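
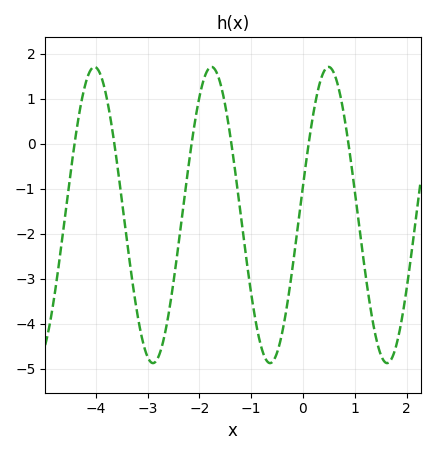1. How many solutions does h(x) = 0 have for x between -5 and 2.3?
6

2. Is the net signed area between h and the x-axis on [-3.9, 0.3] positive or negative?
negative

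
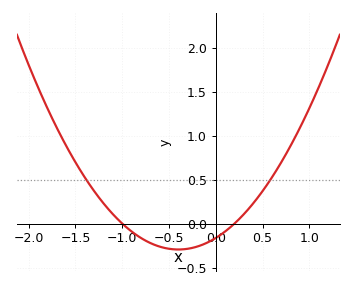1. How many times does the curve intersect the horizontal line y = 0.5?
2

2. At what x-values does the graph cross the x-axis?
-1, 0.2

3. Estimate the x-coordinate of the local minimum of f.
-0.4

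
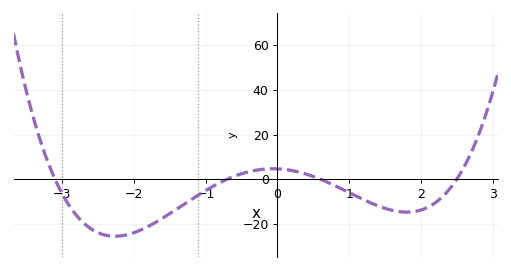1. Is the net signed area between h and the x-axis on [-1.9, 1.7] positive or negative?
negative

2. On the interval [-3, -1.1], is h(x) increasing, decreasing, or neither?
neither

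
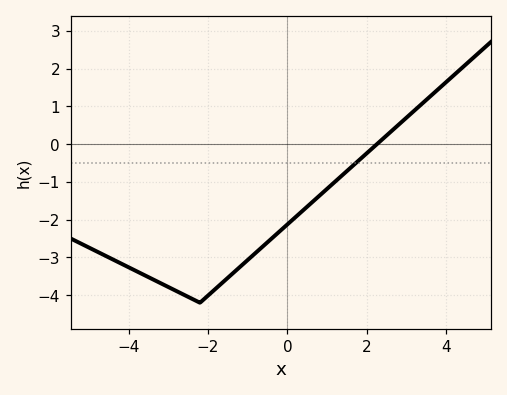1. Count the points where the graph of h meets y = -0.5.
1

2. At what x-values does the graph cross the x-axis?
2.2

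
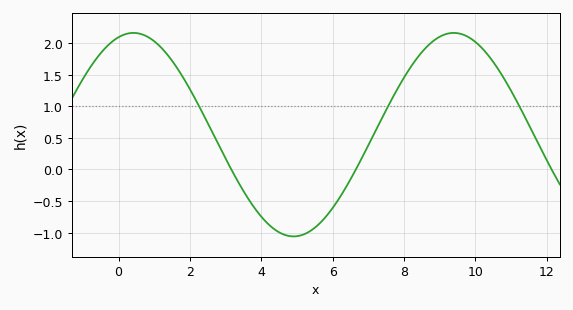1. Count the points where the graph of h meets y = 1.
3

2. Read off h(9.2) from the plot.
2.15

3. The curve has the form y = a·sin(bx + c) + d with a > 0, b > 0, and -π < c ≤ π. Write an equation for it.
y = 1.61sin(0.7x + 1.28) + 0.55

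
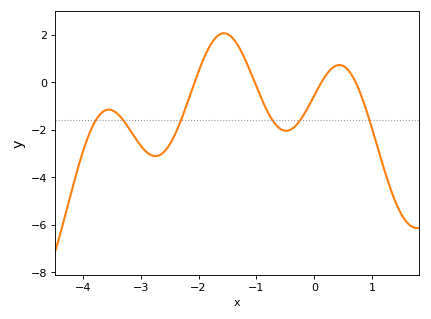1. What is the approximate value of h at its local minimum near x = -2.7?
-3.11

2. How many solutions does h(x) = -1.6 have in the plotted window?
6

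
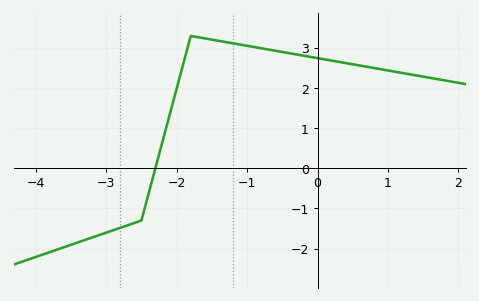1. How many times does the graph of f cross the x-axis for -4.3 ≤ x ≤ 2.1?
1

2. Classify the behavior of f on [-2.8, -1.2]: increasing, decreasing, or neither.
neither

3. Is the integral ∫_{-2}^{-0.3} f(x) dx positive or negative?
positive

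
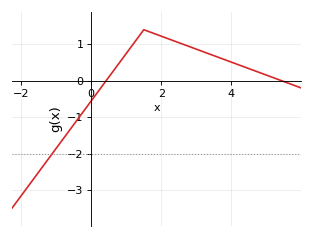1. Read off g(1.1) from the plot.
0.879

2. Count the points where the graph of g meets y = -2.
1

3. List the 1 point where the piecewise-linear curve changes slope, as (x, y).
(1.5, 1.4)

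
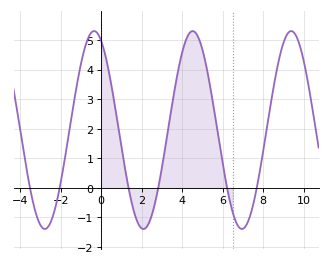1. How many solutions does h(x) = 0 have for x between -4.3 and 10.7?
6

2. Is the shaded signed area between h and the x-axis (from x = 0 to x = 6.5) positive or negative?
positive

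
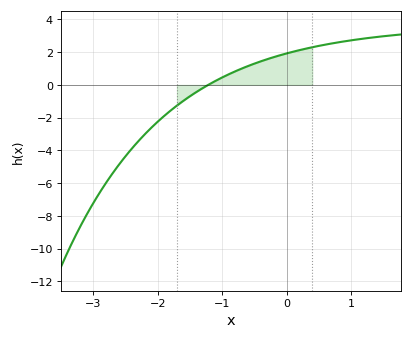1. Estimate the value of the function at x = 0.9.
2.6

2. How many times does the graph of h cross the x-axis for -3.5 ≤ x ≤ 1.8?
1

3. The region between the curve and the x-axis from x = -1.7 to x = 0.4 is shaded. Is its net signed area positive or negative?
positive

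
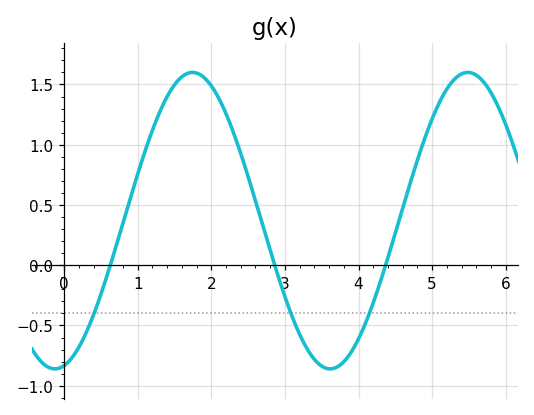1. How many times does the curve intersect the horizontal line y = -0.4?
3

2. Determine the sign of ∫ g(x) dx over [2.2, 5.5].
positive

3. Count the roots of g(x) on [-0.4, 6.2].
3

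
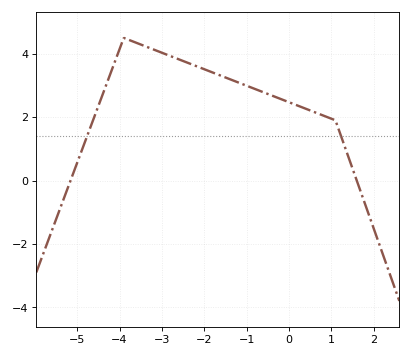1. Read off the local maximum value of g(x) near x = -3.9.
4.4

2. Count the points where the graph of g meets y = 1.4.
2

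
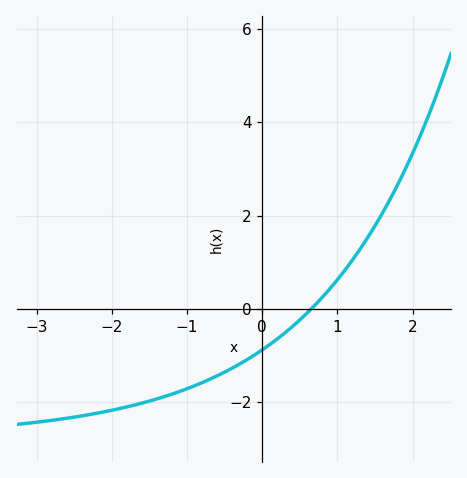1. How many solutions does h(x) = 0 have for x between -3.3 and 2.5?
1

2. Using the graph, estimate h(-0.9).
-1.6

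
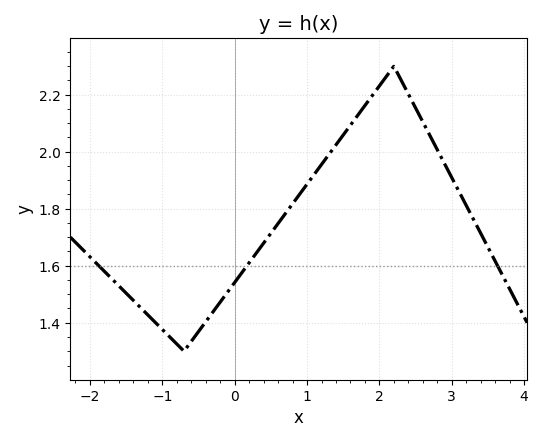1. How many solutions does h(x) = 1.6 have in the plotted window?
3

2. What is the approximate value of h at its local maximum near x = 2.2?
2.3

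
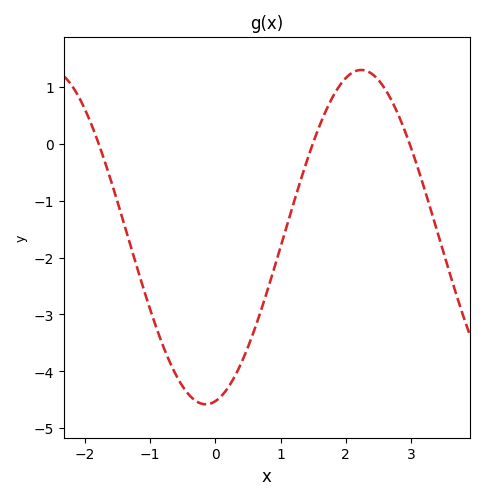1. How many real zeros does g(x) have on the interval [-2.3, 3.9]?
3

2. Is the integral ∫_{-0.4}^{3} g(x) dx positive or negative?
negative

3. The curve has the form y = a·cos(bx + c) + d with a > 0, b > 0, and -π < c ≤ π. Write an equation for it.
y = 2.94cos(1.3x - 3) - 1.64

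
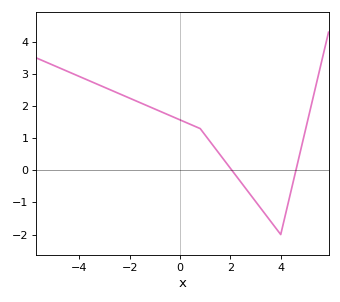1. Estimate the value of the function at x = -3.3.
2.7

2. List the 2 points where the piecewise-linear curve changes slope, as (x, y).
(0.8, 1.3); (4, -2)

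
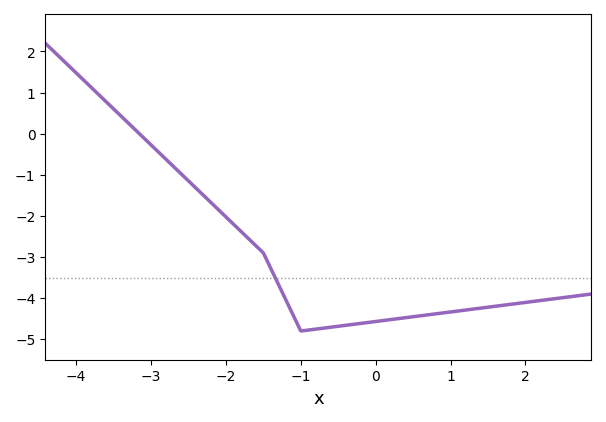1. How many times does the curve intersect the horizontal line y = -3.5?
1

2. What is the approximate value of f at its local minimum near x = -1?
-4.8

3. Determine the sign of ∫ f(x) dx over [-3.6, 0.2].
negative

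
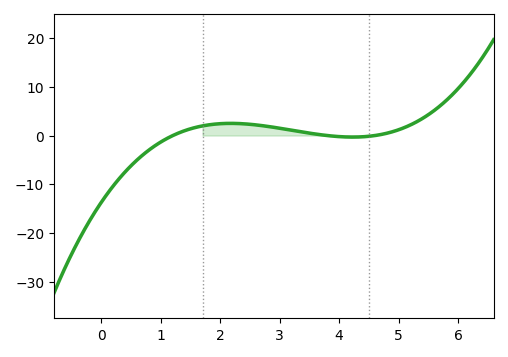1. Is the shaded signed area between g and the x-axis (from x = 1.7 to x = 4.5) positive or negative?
positive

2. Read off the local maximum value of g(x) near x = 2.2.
2.5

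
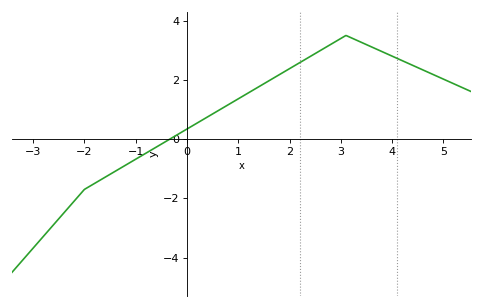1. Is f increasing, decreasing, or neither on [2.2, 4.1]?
neither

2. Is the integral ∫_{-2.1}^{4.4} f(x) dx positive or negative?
positive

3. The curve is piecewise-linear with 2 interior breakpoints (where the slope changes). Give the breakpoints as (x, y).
(-2, -1.7); (3.1, 3.5)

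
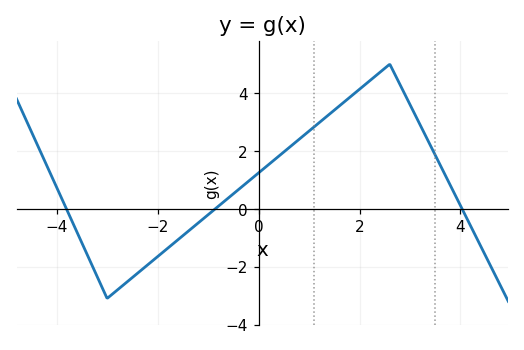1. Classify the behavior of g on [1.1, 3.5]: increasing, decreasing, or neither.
neither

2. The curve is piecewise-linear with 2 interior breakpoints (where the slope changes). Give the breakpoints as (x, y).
(-3, -3.1); (2.6, 5)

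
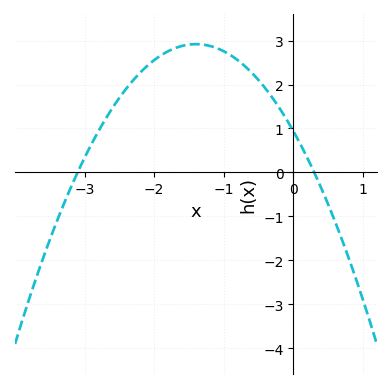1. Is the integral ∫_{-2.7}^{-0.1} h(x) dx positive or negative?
positive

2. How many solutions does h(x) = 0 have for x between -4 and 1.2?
2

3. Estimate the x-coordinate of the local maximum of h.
-1.4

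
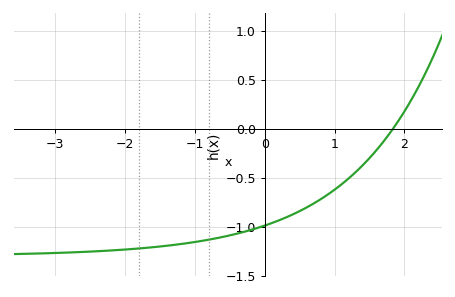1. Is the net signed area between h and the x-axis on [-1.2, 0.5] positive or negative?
negative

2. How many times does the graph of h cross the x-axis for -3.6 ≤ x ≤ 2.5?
1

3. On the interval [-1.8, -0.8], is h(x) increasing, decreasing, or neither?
increasing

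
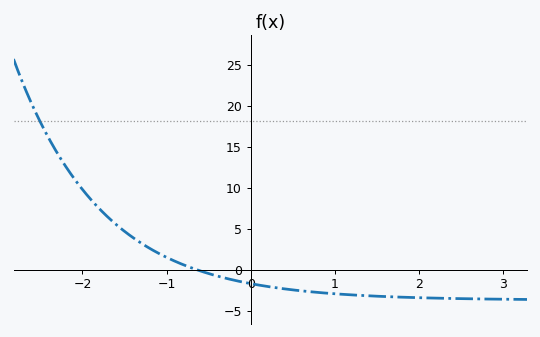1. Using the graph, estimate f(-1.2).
2.5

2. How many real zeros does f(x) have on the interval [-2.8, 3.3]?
1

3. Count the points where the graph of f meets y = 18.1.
1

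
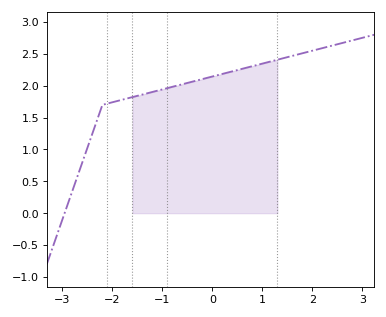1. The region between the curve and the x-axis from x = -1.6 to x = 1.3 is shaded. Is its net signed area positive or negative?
positive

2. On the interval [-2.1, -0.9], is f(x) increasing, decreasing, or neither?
increasing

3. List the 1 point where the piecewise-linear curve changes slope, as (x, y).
(-2.2, 1.7)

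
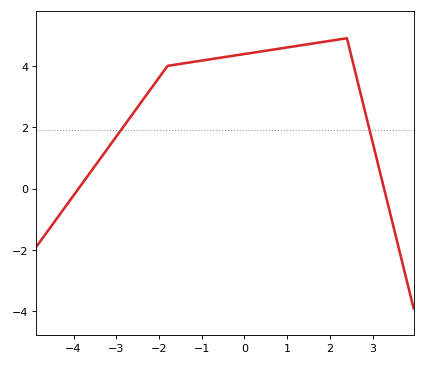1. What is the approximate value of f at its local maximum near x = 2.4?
4.8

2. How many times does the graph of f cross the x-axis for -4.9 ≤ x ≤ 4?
2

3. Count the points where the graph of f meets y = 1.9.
2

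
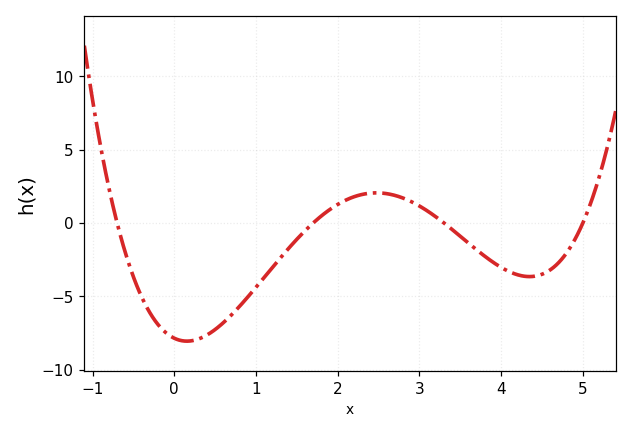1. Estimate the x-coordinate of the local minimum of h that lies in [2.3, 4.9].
4.35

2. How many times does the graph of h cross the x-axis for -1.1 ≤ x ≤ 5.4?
4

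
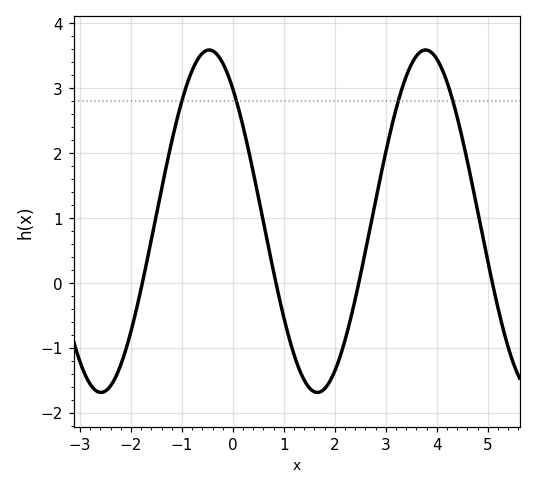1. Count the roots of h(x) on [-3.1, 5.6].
4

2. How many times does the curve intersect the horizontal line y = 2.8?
4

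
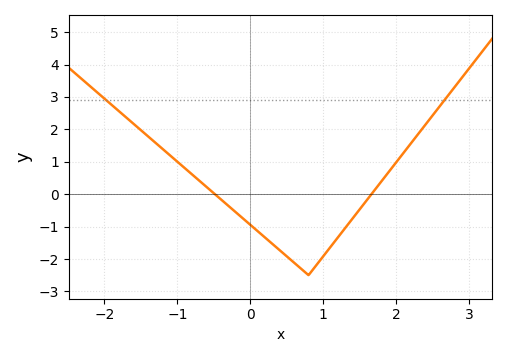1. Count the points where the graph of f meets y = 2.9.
2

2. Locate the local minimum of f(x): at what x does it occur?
0.799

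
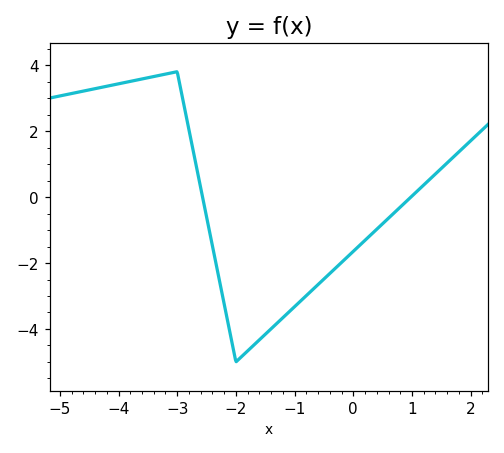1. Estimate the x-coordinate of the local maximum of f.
-3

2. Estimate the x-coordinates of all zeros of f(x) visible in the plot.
-2.57, 0.982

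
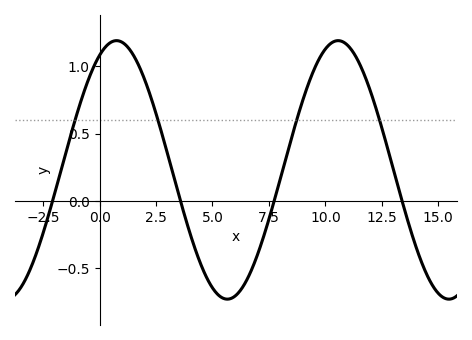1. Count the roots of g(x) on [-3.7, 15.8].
4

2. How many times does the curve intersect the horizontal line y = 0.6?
4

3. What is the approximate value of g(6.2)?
-0.65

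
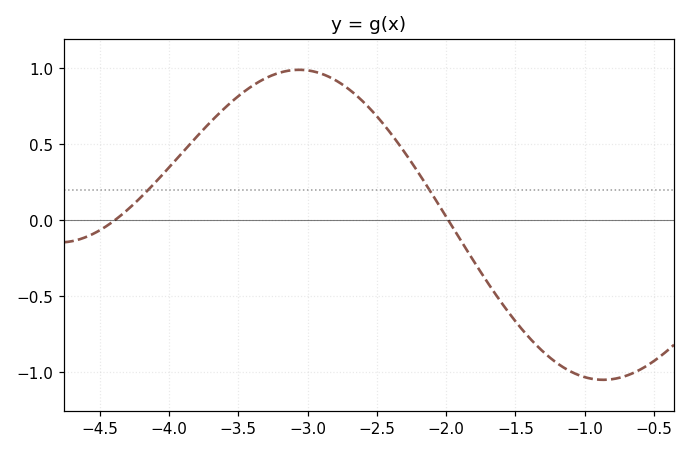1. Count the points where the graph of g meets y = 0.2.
2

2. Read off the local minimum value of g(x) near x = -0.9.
-1.05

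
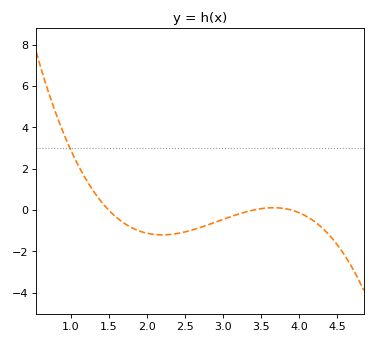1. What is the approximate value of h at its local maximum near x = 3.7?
0.2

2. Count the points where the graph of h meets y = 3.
1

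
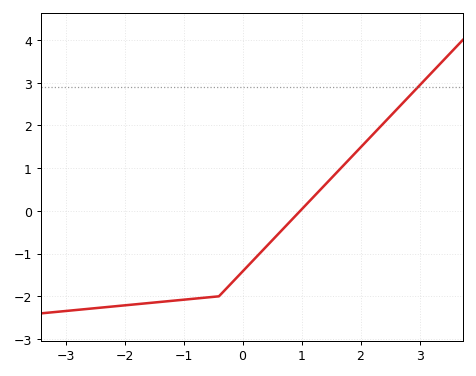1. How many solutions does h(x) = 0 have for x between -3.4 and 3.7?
1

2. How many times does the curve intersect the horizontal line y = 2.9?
1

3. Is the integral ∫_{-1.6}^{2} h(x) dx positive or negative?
negative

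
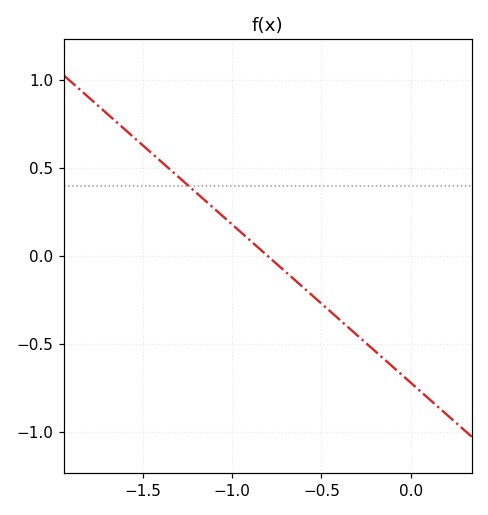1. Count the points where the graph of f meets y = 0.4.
1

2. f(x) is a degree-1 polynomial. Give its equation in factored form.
y = -0.9(x + 0.8)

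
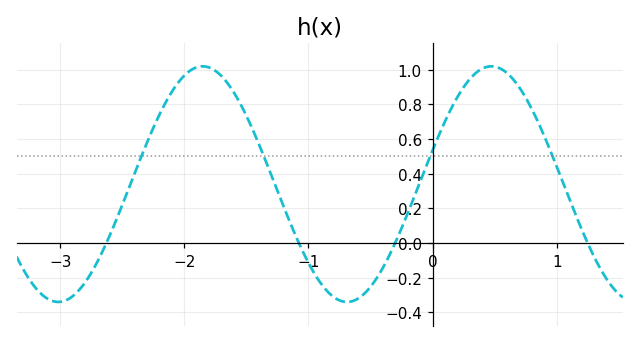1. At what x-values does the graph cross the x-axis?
-2.6, -1.1, -0.3, 1.2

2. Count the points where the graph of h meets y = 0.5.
4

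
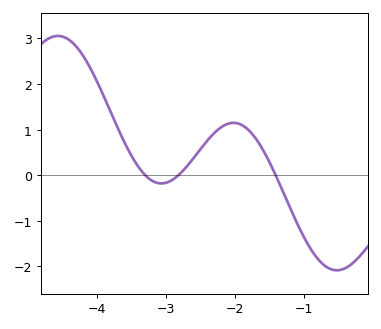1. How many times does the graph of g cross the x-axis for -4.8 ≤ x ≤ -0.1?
3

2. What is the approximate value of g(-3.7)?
1.04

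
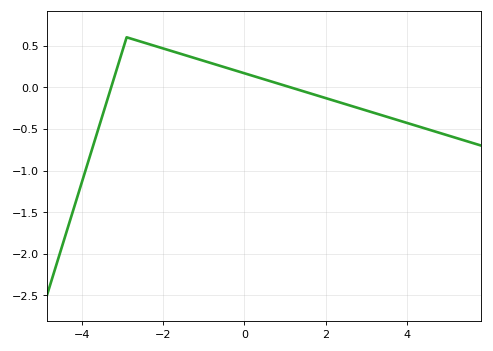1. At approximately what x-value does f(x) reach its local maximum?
-2.8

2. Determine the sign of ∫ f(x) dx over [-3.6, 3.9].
positive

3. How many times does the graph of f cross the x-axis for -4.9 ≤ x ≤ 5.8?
2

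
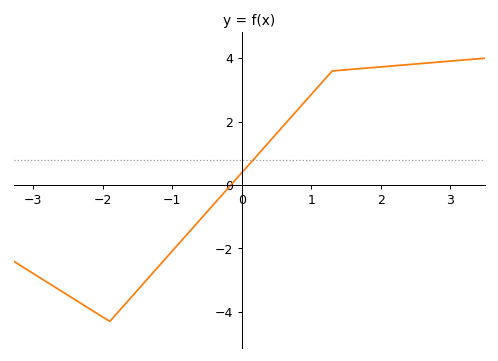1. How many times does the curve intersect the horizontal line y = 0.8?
1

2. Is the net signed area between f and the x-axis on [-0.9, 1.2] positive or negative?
positive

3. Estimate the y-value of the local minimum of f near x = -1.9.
-4.2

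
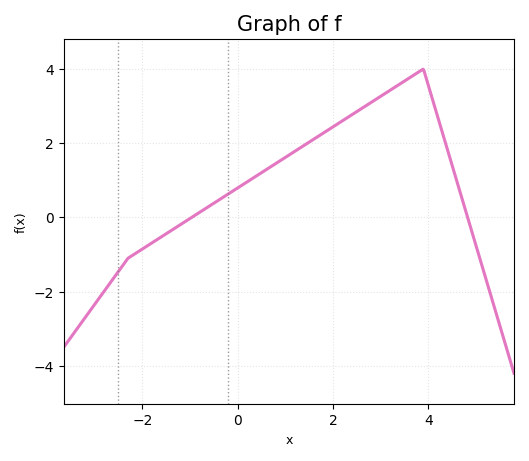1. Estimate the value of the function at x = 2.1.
2.52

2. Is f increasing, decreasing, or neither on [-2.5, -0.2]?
increasing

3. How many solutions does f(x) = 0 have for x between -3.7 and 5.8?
2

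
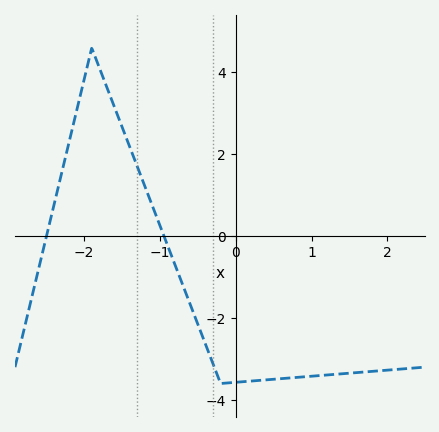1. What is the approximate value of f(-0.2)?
-3.6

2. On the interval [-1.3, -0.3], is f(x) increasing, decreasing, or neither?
decreasing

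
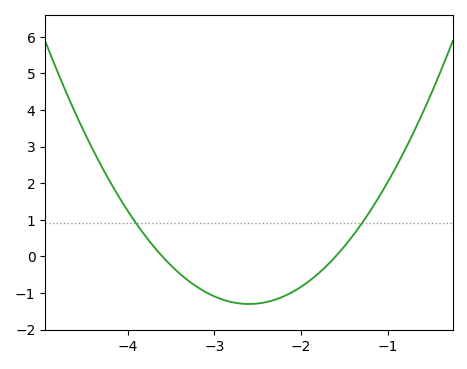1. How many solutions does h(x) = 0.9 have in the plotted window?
2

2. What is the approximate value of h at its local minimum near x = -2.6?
-1.3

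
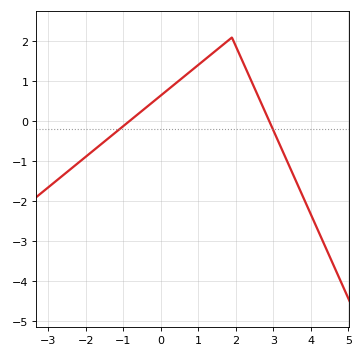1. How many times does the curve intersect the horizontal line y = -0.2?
2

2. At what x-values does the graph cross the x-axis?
-0.8, 2.8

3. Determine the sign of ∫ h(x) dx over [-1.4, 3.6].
positive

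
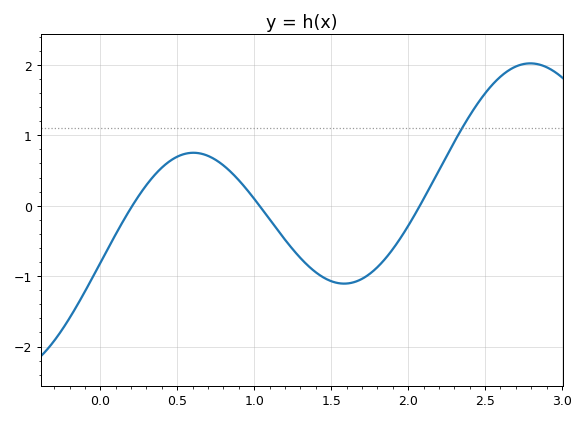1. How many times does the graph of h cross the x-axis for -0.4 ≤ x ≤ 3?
3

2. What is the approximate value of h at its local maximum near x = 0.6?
0.8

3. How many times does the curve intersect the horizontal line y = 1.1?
1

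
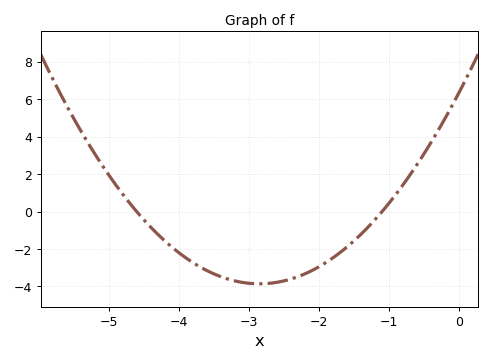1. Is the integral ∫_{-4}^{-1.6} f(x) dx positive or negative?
negative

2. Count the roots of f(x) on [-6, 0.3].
2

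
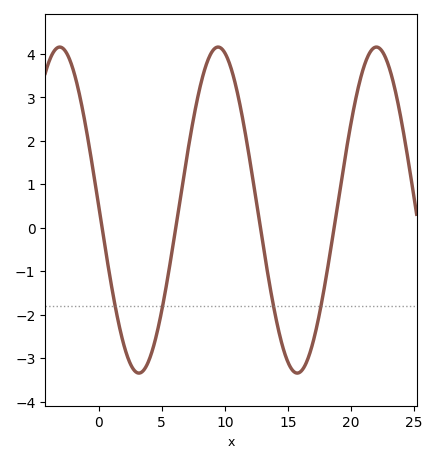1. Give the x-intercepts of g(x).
0.261, 6.11, 12.8, 18.7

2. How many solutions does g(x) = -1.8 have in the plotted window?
4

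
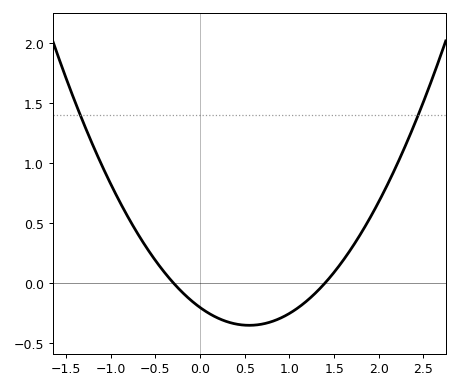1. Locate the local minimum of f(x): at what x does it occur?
0.55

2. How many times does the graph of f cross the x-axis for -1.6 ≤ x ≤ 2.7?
2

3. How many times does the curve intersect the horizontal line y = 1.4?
2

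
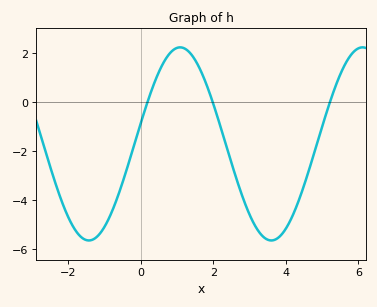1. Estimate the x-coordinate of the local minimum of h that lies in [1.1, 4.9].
3.6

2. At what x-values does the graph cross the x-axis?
0.2, 2, 5.2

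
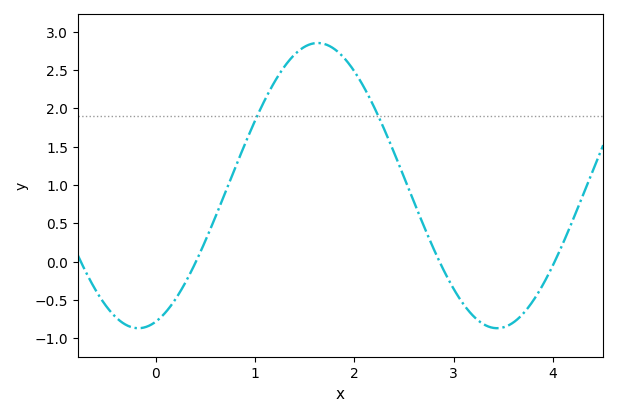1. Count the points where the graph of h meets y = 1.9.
2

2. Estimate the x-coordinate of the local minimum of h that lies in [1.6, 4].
3.4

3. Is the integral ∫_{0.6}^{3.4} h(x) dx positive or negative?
positive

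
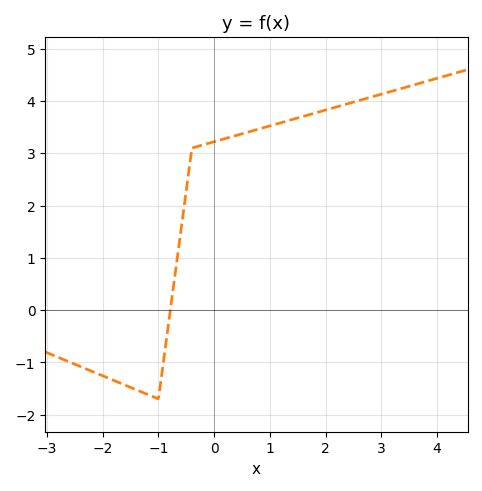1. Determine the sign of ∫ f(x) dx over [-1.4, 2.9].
positive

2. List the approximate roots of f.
-0.788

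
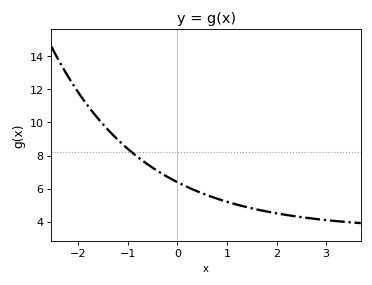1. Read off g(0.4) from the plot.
5.84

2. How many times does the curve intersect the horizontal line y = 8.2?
1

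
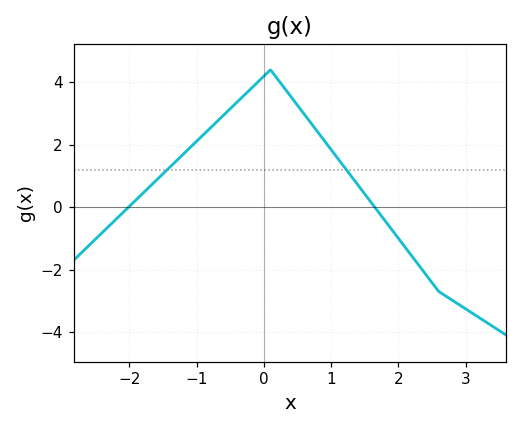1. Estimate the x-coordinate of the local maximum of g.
0.101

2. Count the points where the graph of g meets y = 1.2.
2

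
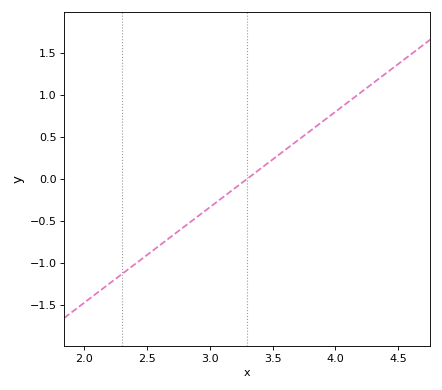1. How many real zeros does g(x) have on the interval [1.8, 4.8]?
1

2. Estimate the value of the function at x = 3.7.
0.456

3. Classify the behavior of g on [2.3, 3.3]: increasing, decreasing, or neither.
increasing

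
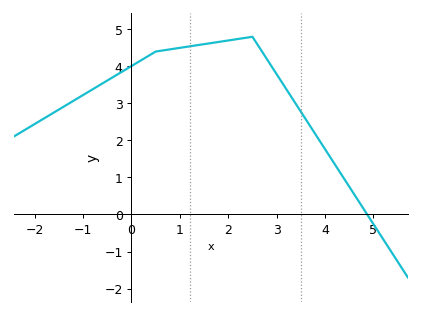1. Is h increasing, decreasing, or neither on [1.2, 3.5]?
neither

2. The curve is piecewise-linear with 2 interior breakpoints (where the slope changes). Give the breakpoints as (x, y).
(0.5, 4.4); (2.5, 4.8)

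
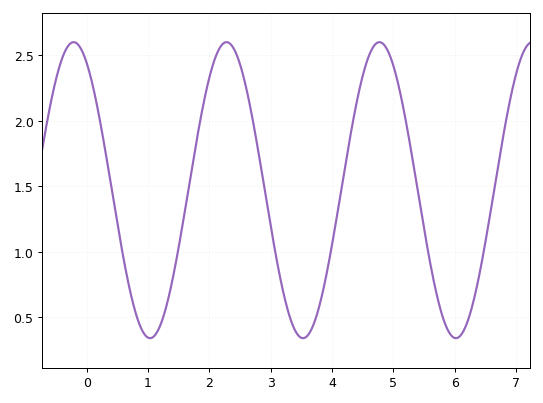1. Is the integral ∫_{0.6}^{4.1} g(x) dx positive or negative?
positive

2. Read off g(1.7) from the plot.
1.6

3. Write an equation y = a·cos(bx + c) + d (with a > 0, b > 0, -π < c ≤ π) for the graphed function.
y = 1.13cos(2.52x + 0.54) + 1.47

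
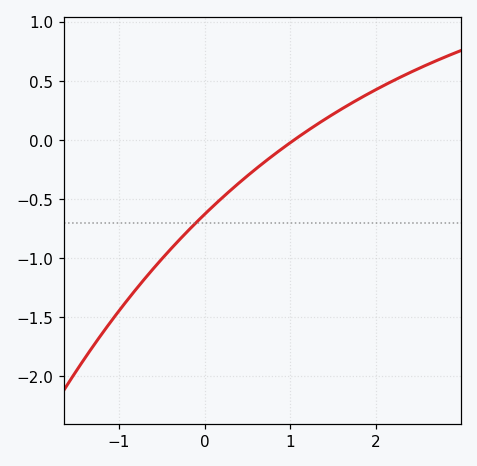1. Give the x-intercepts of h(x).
1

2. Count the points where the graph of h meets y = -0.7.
1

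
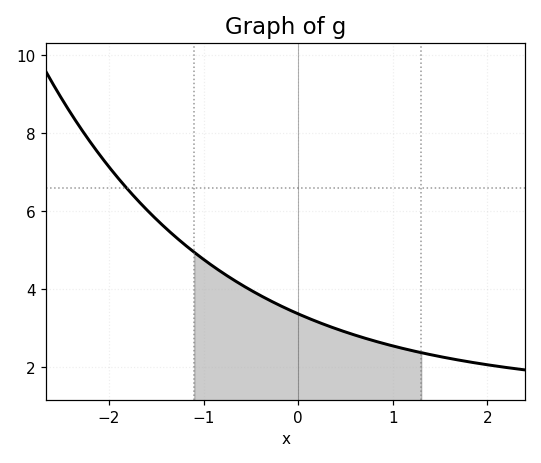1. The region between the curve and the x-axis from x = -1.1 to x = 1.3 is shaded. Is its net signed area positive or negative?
positive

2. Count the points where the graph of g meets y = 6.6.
1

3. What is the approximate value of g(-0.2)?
3.6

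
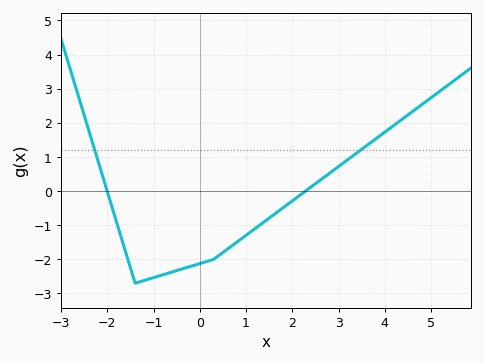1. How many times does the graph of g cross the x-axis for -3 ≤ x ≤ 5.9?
2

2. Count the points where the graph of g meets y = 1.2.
2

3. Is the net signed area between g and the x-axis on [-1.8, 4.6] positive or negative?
negative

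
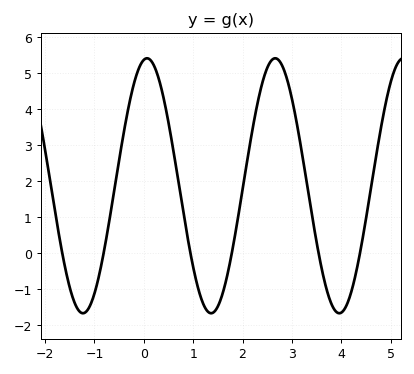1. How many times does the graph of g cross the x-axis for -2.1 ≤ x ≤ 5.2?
6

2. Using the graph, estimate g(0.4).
4.32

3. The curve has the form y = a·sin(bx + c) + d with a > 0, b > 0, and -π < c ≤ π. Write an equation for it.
y = 3.54sin(2.42x + 1.41) + 1.88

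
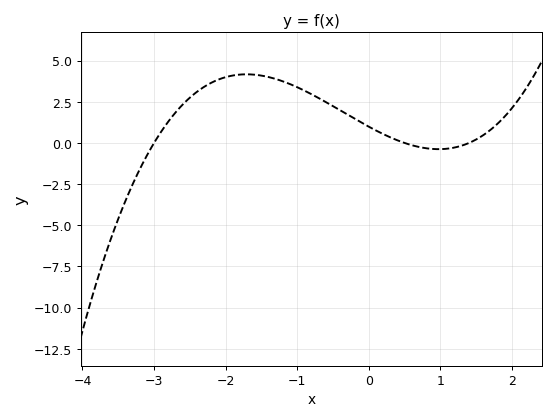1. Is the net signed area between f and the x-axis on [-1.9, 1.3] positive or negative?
positive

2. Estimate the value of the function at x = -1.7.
4.17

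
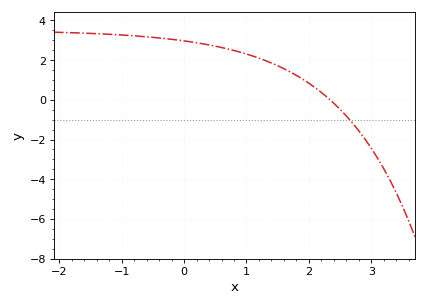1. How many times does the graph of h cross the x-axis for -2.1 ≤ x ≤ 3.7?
1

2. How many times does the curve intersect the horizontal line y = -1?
1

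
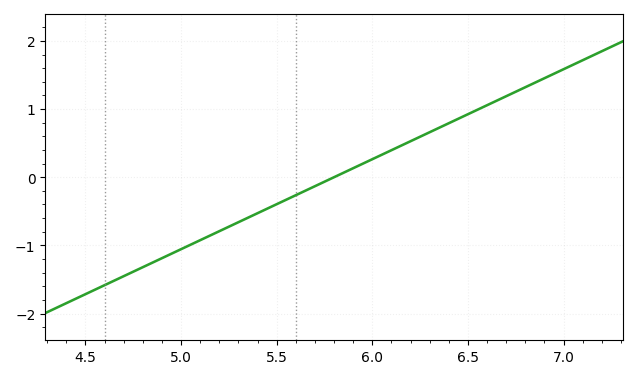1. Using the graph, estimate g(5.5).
-0.396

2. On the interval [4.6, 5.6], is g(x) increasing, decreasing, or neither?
increasing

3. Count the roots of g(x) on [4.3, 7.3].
1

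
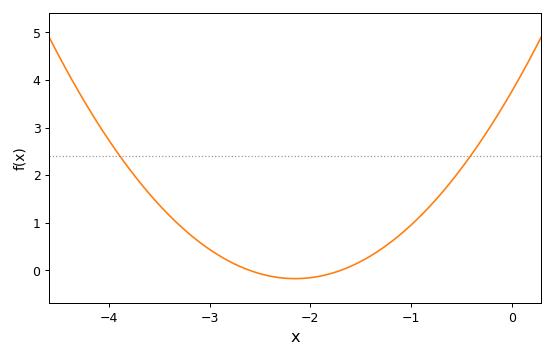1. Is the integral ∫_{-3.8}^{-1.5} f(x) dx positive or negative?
positive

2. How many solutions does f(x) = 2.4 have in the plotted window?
2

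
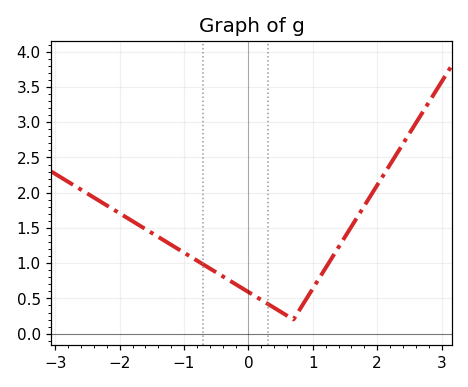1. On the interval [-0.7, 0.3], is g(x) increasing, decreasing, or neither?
decreasing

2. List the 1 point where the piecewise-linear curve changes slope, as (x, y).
(0.7, 0.2)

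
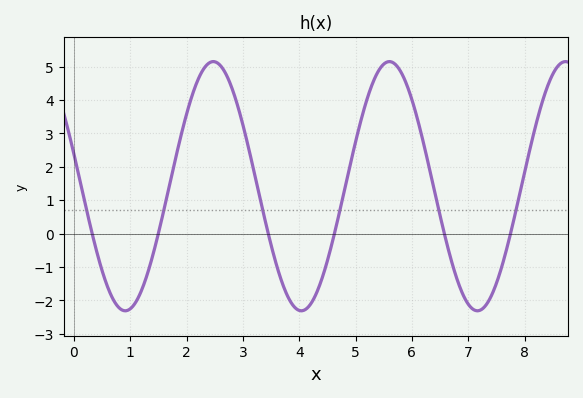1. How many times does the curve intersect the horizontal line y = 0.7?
6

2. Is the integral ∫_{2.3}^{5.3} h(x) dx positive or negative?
positive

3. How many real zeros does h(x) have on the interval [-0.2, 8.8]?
6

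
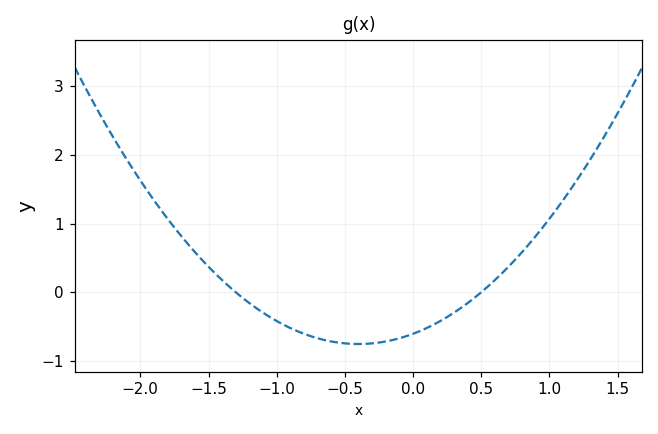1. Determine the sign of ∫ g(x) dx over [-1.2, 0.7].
negative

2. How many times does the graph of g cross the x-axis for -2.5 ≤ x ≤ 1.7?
2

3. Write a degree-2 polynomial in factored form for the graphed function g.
y = 0.93(x + 1.3)(x - 0.5)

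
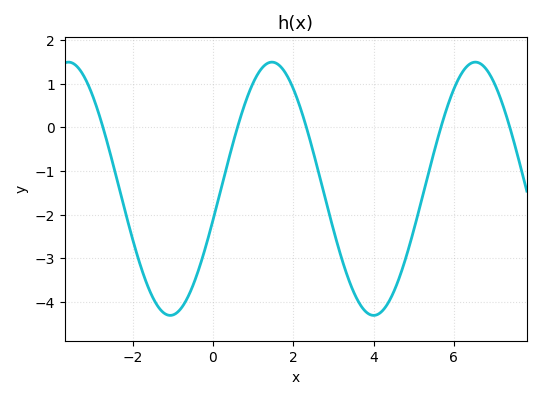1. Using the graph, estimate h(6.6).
1.48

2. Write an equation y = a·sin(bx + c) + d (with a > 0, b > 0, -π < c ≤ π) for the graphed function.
y = 2.9sin(1.24x - 0.25) - 1.41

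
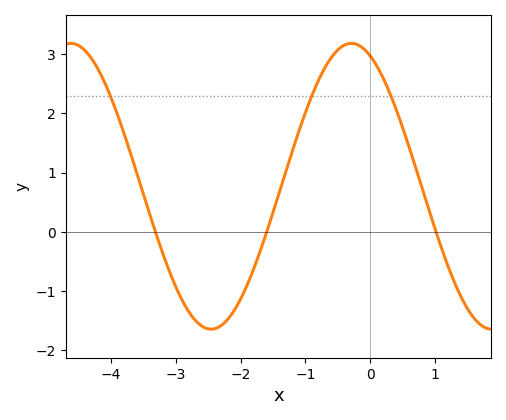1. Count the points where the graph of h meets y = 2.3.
3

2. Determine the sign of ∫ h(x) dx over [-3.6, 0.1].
positive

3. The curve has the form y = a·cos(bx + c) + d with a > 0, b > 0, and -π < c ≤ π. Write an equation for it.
y = 2.41cos(1.4x + 0.42) + 0.77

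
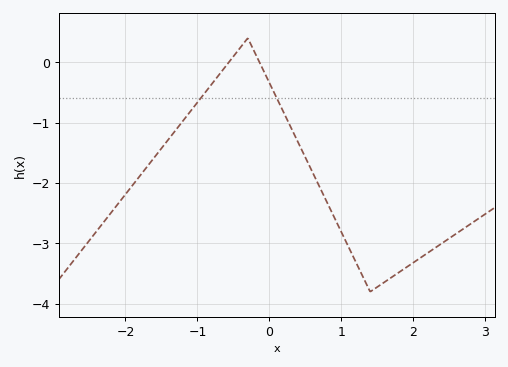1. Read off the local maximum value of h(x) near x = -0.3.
0.4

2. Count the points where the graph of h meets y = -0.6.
2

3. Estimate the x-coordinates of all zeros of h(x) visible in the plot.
-0.6, -0.1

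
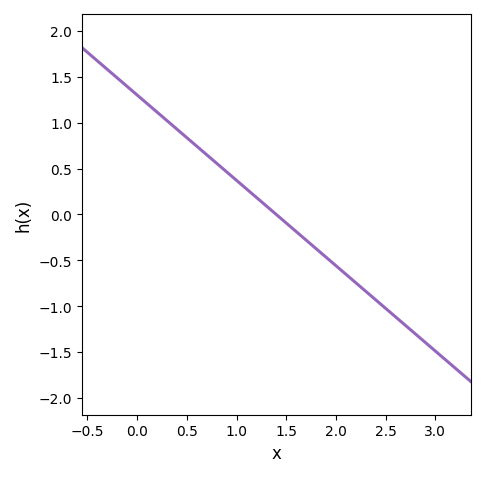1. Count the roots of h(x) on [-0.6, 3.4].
1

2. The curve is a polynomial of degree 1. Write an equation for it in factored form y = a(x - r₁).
y = -0.93(x - 1.4)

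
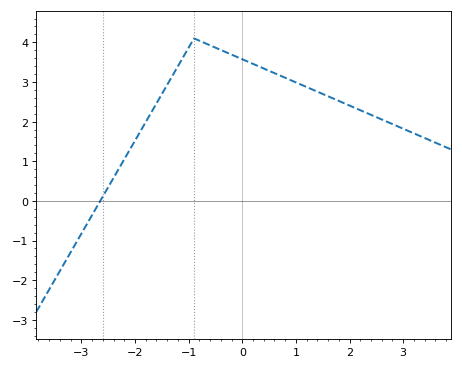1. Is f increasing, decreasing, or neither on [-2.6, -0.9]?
increasing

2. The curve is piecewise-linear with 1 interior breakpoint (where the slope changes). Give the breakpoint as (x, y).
(-0.9, 4.1)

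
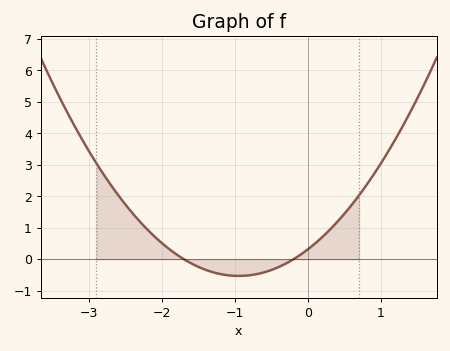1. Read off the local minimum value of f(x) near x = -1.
-0.5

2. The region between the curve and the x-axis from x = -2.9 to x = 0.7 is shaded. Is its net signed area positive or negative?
positive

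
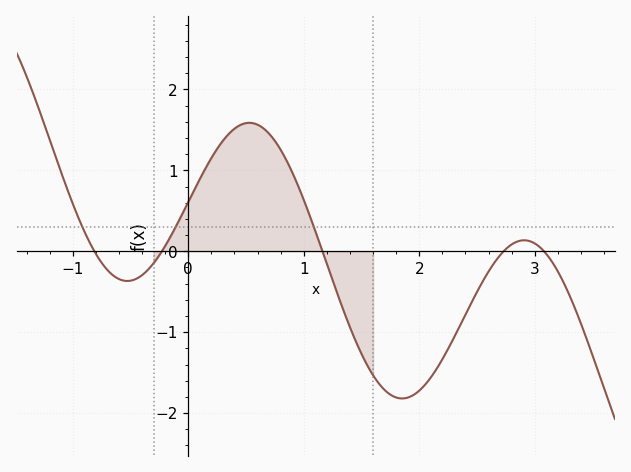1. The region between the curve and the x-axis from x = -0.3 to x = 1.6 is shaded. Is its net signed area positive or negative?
positive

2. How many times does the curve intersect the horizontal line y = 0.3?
3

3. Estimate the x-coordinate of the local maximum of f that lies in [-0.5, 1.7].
0.5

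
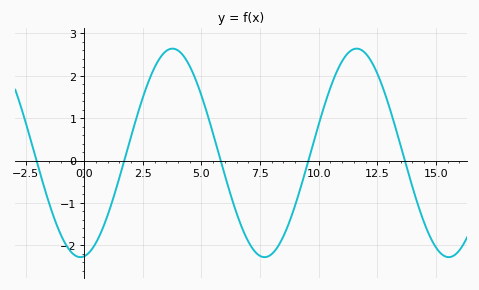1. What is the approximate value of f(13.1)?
1.1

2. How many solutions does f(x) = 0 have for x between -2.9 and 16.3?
5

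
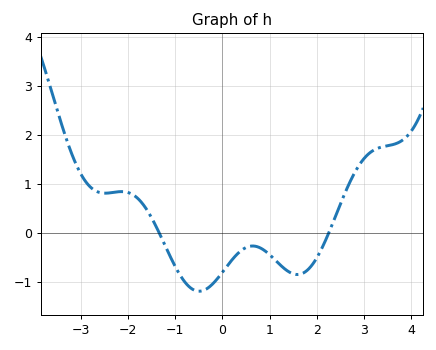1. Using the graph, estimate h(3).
1.5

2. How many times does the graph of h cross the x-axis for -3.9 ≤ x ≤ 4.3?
2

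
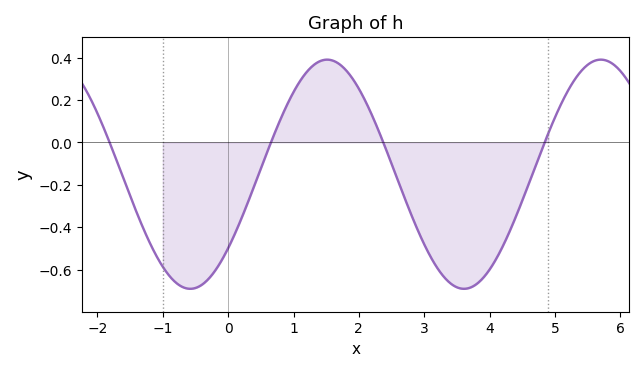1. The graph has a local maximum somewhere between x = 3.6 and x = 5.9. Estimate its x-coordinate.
5.7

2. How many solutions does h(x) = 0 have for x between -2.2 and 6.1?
4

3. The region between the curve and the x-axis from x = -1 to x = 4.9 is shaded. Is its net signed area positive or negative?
negative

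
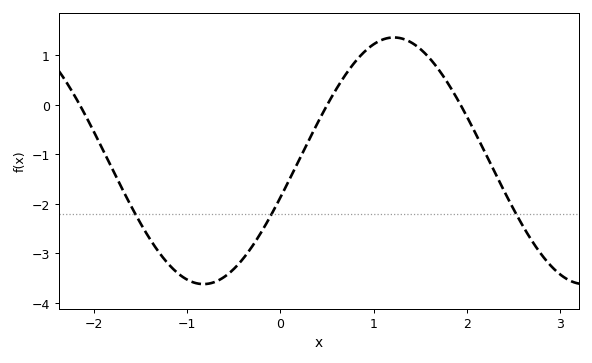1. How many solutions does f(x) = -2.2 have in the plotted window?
3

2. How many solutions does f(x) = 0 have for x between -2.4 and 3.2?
3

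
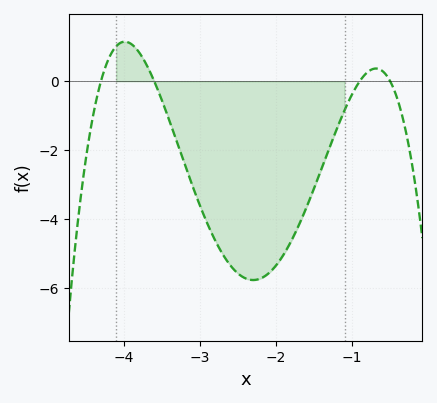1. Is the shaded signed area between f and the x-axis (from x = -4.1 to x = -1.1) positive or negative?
negative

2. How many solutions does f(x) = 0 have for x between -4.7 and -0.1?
4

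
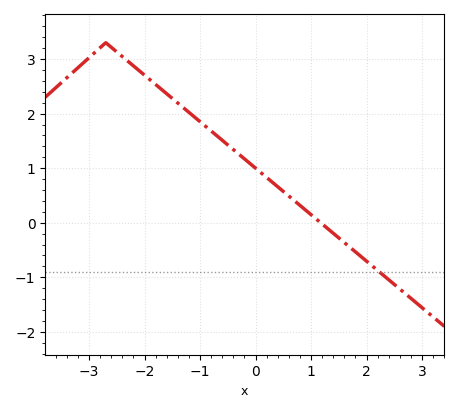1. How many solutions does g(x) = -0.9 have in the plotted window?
1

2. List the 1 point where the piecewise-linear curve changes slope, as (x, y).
(-2.7, 3.3)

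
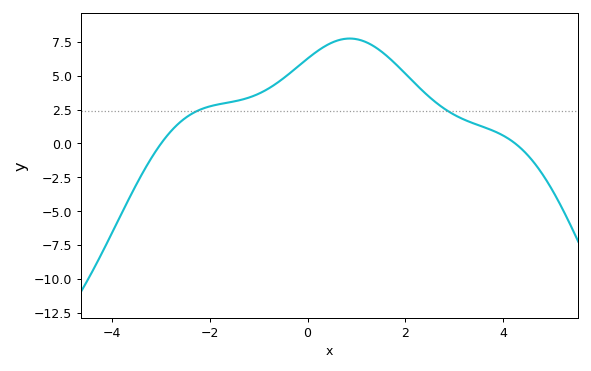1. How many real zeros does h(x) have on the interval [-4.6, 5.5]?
2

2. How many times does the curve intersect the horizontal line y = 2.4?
2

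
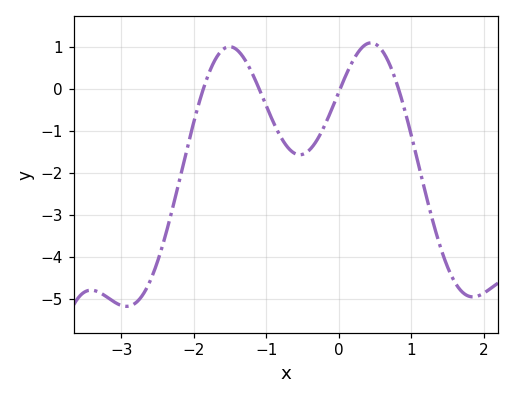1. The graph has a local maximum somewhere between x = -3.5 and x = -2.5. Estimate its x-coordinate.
-3.41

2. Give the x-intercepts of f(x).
-1.87, -1.1, 0.015, 0.824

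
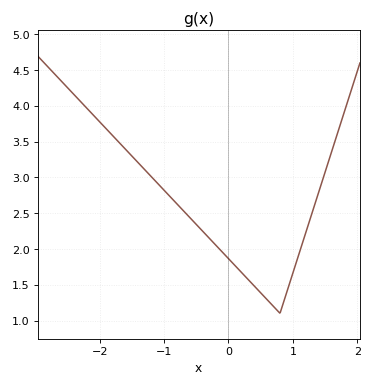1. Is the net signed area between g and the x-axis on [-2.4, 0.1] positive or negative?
positive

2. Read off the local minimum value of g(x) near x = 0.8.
1.1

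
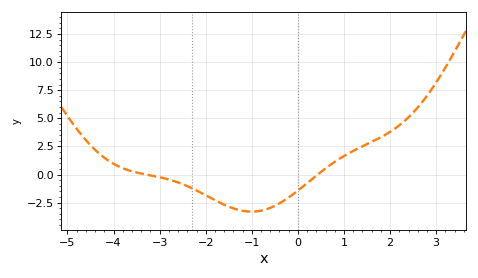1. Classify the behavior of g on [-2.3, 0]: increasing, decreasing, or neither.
neither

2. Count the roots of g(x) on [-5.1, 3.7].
2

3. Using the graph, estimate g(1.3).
2.4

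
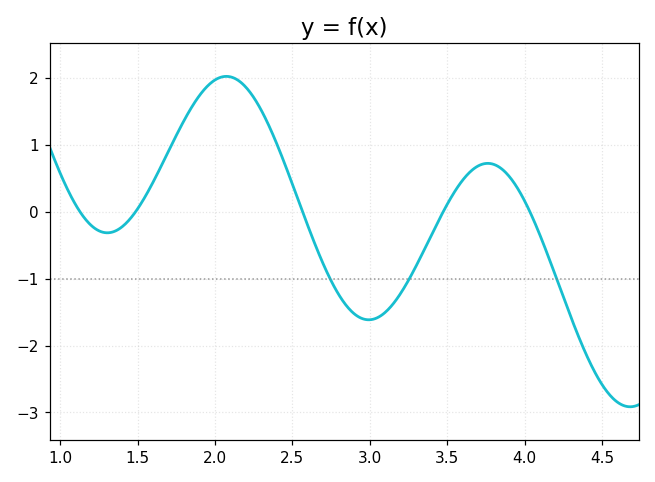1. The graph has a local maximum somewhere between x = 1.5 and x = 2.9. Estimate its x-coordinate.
2.1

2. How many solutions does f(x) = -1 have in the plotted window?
3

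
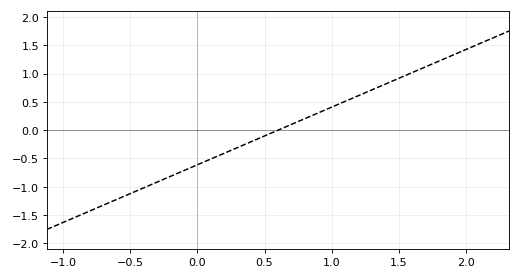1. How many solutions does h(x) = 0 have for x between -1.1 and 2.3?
1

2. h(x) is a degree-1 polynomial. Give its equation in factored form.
y = 1.02(x - 0.6)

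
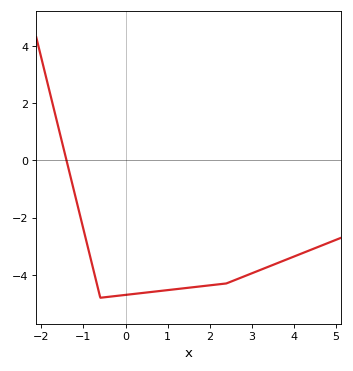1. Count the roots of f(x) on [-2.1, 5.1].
1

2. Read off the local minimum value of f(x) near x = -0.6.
-4.8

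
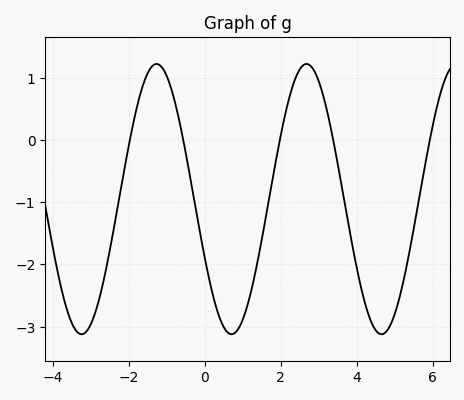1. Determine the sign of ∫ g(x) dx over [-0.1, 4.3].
negative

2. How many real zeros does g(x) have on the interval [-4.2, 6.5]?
5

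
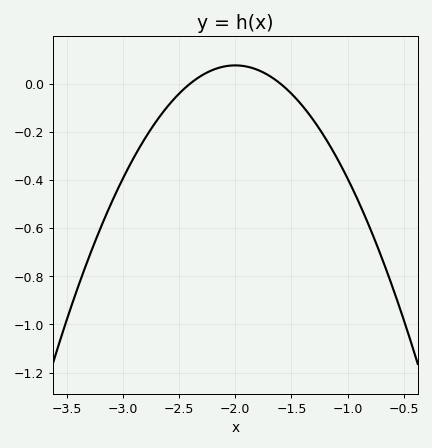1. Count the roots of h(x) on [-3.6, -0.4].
2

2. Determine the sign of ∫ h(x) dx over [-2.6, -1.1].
negative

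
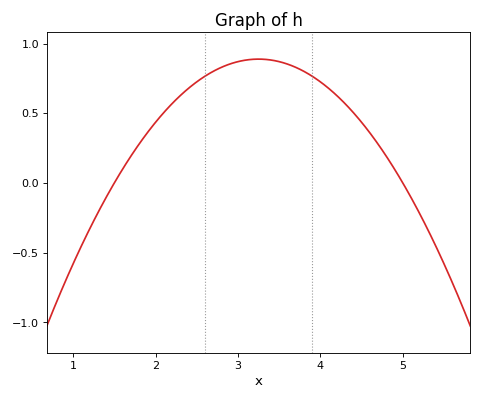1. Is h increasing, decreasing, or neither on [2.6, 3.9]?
neither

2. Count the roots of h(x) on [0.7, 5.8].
2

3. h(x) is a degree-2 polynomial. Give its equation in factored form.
y = -0.29(x - 1.5)(x - 5)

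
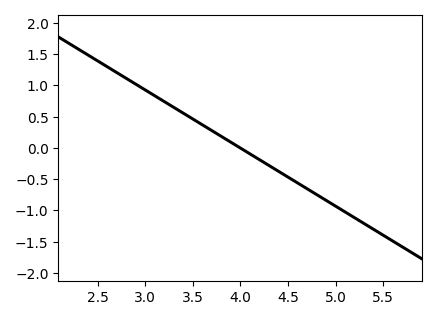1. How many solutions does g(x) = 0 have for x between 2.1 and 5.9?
1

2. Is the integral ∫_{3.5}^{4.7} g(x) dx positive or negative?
negative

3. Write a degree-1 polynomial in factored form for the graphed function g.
y = -0.93(x - 4)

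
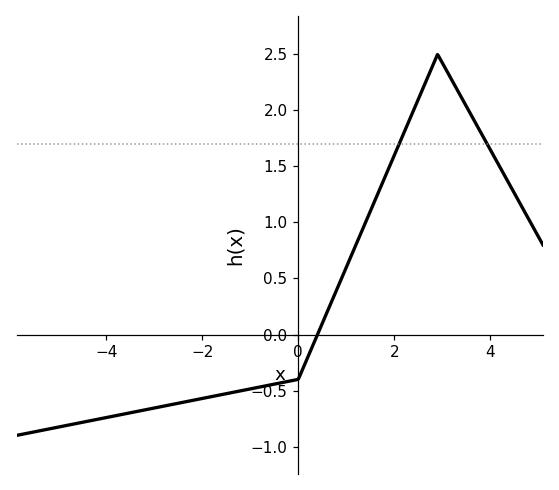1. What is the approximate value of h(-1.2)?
-0.5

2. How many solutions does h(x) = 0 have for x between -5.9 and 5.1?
1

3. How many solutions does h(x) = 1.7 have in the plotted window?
2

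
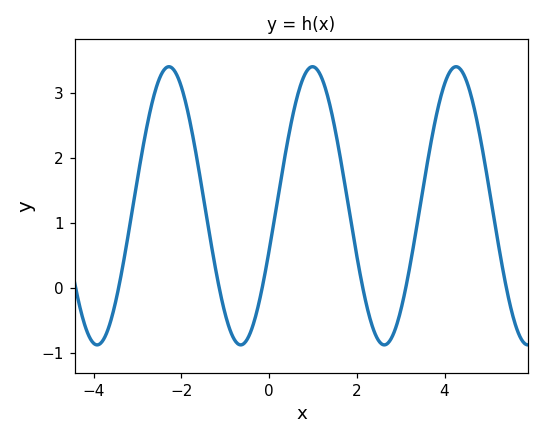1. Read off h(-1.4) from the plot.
0.998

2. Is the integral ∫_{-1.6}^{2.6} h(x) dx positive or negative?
positive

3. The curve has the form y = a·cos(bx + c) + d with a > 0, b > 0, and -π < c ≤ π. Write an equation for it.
y = 2.14cos(1.92x - 1.9) + 1.26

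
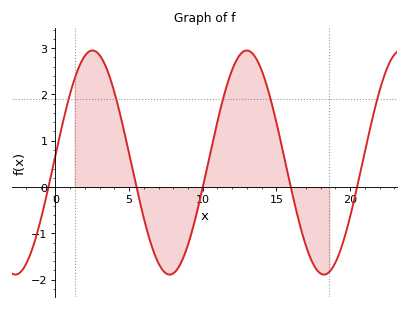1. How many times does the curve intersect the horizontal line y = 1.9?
5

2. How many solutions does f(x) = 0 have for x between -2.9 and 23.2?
5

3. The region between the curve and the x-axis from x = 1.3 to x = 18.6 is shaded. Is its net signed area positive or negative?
positive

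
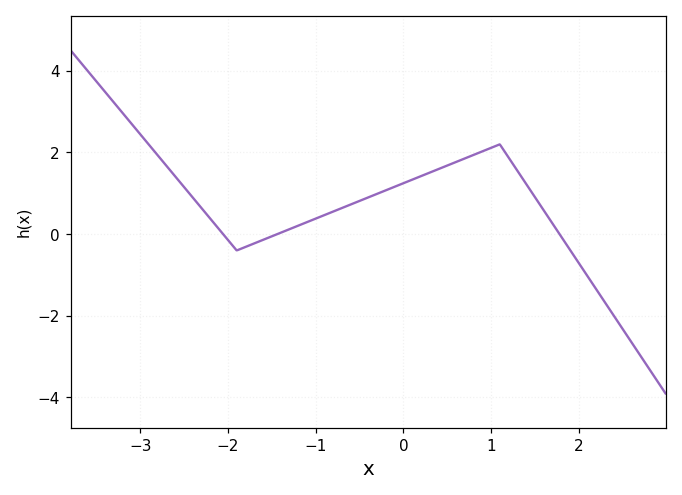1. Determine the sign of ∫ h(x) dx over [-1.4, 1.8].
positive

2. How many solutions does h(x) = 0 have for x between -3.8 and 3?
3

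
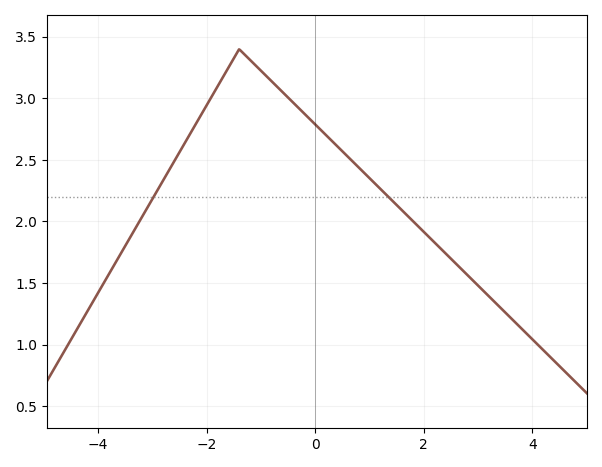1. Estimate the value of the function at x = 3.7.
1.15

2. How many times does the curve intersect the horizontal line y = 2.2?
2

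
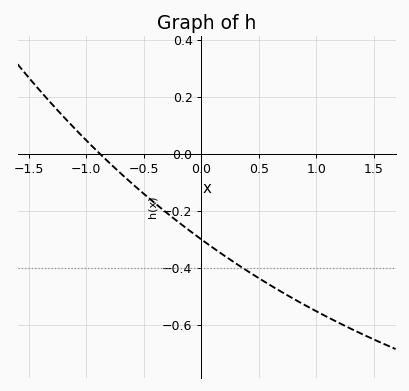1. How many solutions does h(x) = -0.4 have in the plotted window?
1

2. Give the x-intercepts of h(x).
-0.882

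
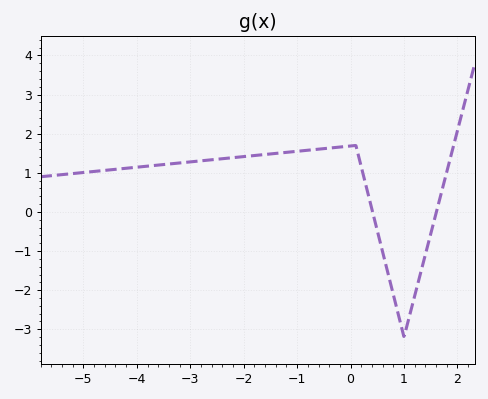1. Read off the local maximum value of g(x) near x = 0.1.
1.7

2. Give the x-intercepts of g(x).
0.412, 1.61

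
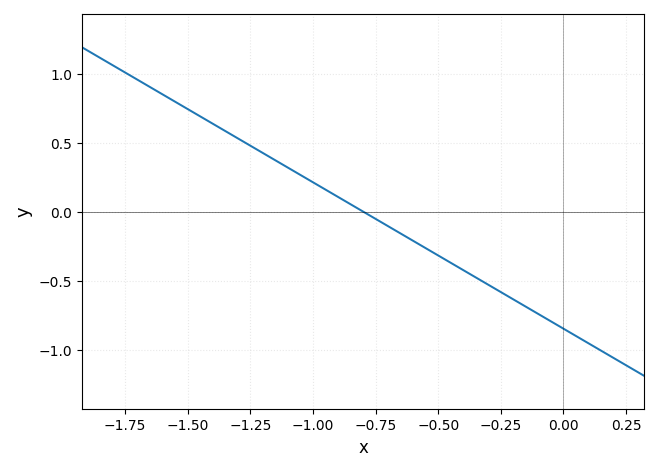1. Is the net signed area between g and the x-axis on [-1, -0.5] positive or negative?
negative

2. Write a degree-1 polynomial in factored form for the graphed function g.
y = -1.06(x + 0.8)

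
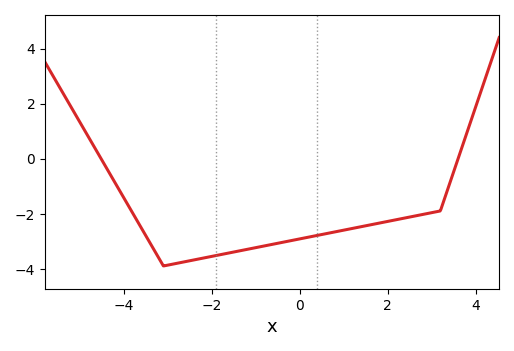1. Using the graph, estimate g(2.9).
-2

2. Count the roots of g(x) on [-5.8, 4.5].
2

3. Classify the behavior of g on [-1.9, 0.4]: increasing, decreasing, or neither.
increasing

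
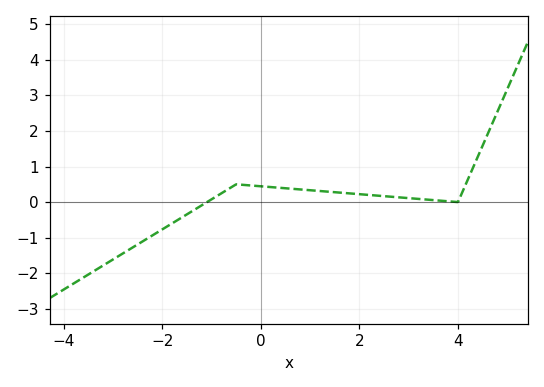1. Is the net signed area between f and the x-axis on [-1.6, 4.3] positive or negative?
positive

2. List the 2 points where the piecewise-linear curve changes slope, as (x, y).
(-0.5, 0.5); (4, 0)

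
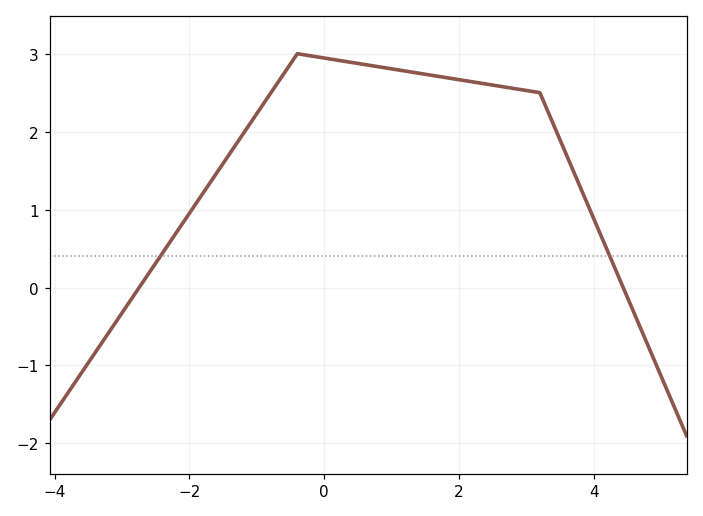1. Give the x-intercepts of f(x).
-2.8, 4.4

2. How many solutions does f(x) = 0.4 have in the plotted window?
2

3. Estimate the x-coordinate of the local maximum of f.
-0.4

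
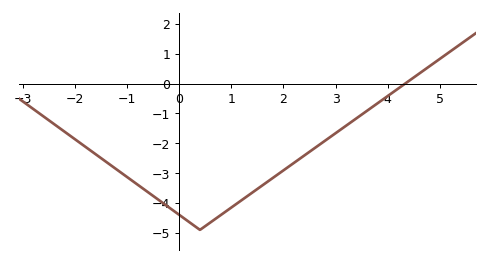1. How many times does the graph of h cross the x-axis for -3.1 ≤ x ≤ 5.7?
1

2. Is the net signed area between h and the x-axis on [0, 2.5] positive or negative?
negative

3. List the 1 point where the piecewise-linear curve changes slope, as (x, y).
(0.4, -4.9)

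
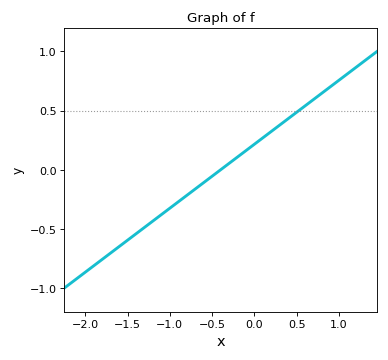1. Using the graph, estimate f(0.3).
0.378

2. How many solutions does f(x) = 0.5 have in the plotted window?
1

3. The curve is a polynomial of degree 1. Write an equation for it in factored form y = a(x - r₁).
y = 0.54(x + 0.4)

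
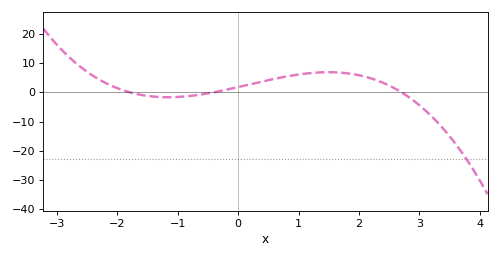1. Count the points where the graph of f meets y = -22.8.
1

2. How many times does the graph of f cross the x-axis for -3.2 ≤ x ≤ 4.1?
3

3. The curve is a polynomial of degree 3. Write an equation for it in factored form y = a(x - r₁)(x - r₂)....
y = -0.91(x + 1.8)(x + 0.4)(x - 2.7)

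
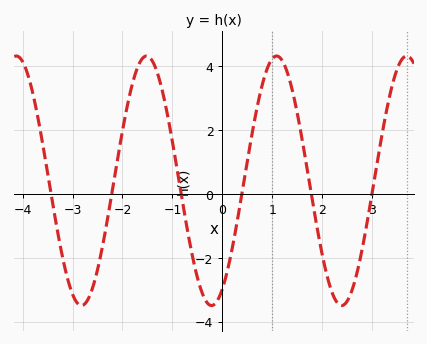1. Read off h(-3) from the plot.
-3.2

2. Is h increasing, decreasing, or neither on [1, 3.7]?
neither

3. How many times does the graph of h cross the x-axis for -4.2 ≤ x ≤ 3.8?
6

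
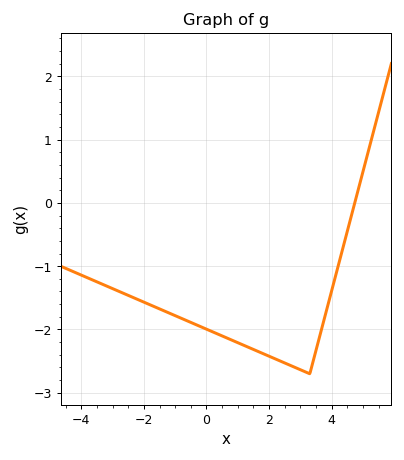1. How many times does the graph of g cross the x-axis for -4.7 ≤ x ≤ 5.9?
1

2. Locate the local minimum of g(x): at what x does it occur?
3.4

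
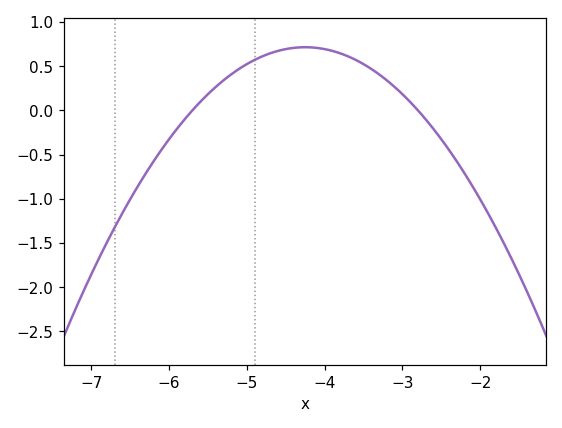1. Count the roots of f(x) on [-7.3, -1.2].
2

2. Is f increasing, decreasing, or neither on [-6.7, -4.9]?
increasing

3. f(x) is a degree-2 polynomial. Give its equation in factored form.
y = -0.34(x + 5.7)(x + 2.8)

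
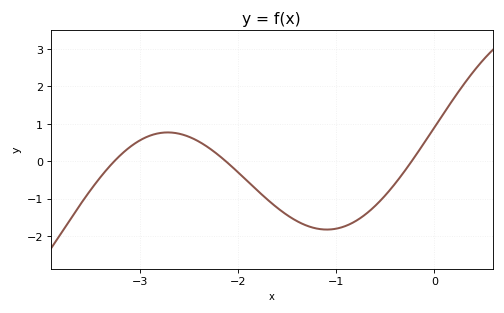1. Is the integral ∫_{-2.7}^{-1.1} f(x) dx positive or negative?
negative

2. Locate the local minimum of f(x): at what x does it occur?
-1.1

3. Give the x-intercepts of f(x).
-3.3, -2.1, -0.2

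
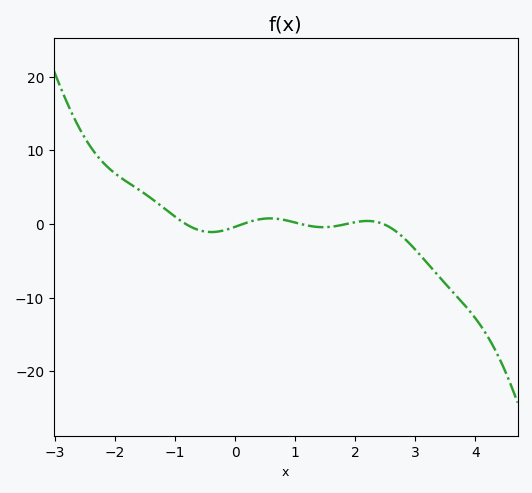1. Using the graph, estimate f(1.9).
0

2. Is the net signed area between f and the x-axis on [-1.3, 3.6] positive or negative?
negative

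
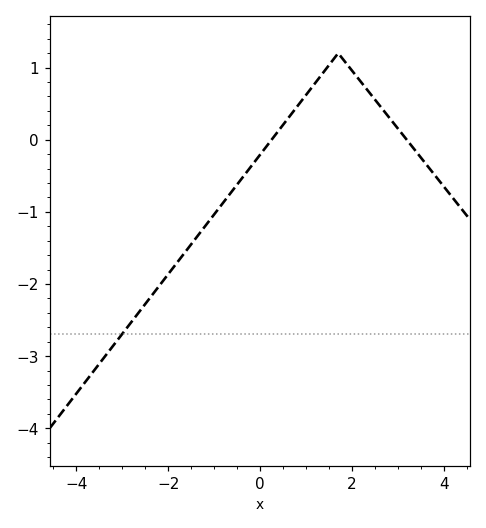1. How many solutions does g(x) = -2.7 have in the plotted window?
1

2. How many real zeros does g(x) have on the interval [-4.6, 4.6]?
2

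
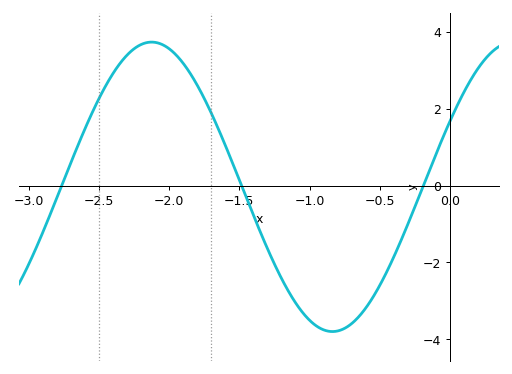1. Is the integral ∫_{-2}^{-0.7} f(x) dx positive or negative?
negative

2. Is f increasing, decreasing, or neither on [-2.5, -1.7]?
neither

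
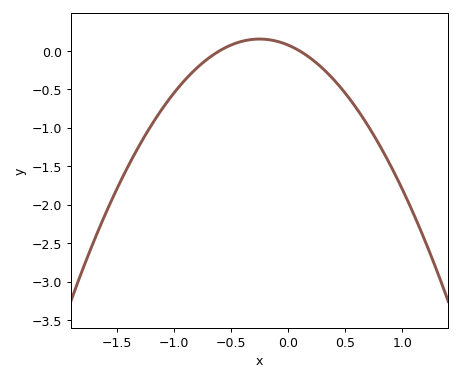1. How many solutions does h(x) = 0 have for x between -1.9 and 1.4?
2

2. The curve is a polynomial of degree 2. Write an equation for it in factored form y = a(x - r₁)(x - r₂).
y = -1.25(x + 0.6)(x - 0.1)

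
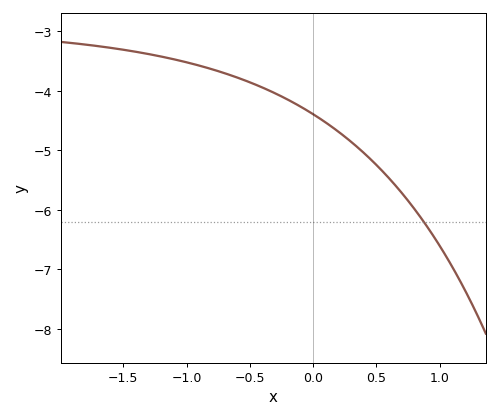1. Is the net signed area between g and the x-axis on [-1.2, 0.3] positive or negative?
negative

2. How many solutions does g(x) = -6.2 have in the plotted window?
1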